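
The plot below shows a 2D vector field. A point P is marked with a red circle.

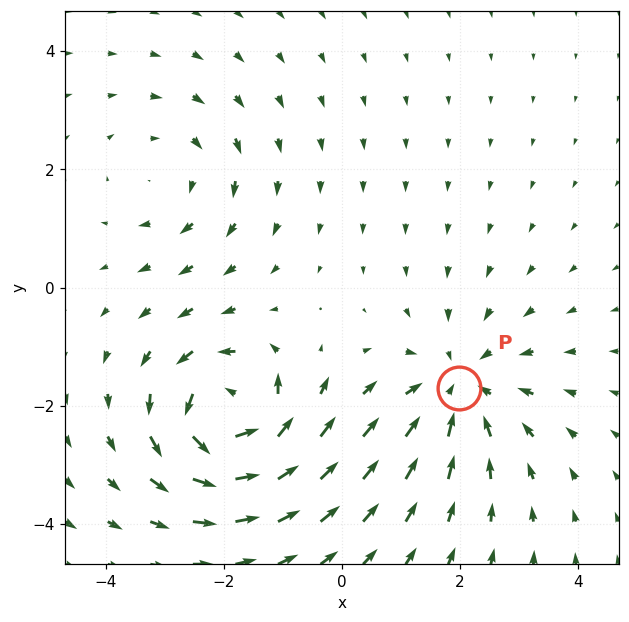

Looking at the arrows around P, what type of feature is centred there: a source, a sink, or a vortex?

At P (2.0, -1.7) the arrows converge inward. Divergence about -3, curl ≈0 — negative divergence with near-zero curl is a sink.

sink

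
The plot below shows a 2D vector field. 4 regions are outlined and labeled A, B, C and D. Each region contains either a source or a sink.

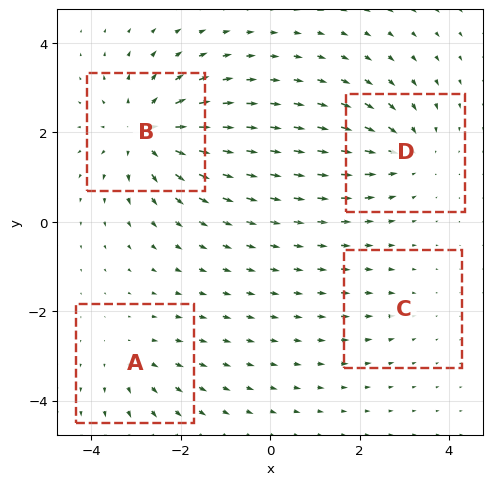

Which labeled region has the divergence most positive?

B

Divergence at each region's feature centre — A: about +3, B: about +7, C: about -2, D: about -5. Region B is most positive.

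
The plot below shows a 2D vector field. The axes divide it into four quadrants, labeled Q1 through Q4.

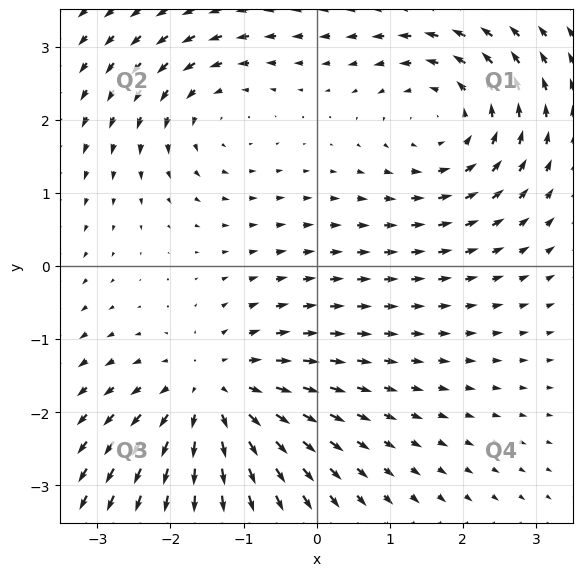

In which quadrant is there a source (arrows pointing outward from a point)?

Q3

The source sits at approximately (-1.4, -1.8), which lies in quadrant Q3. The divergence there is about +4, positive as expected for a source.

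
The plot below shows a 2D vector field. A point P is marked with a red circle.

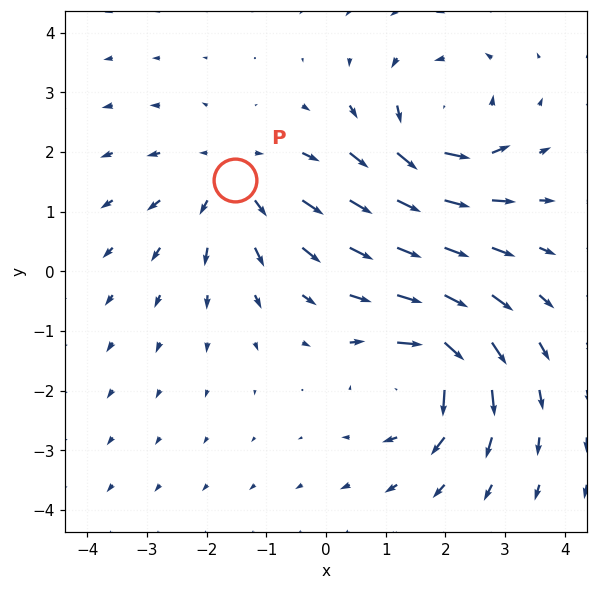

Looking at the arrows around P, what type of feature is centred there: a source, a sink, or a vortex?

source

At P (-1.5, 1.5) the arrows spread outward. Divergence about +4, curl ≈0 — positive divergence with near-zero curl is a source.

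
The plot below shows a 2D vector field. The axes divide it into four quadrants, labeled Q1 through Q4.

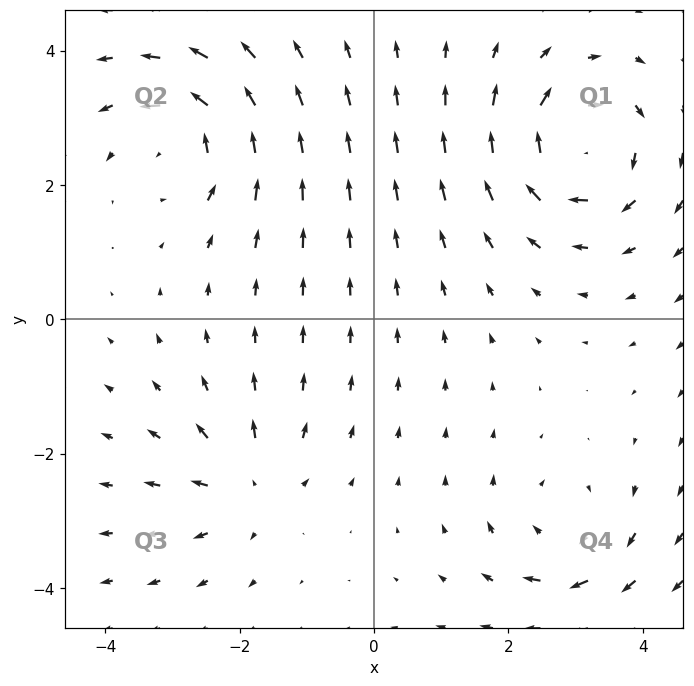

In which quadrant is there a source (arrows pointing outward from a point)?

Q3

The source sits at approximately (-1.9, -2.5), which lies in quadrant Q3. The divergence there is about +3, positive as expected for a source.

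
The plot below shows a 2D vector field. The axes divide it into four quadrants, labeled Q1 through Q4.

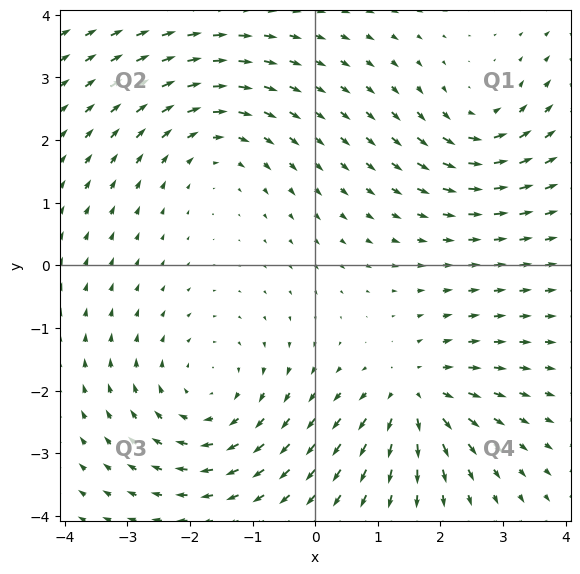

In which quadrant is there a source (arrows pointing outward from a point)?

The source sits at approximately (1.6, -2.1), which lies in quadrant Q4. The divergence there is about +4, positive as expected for a source.

Q4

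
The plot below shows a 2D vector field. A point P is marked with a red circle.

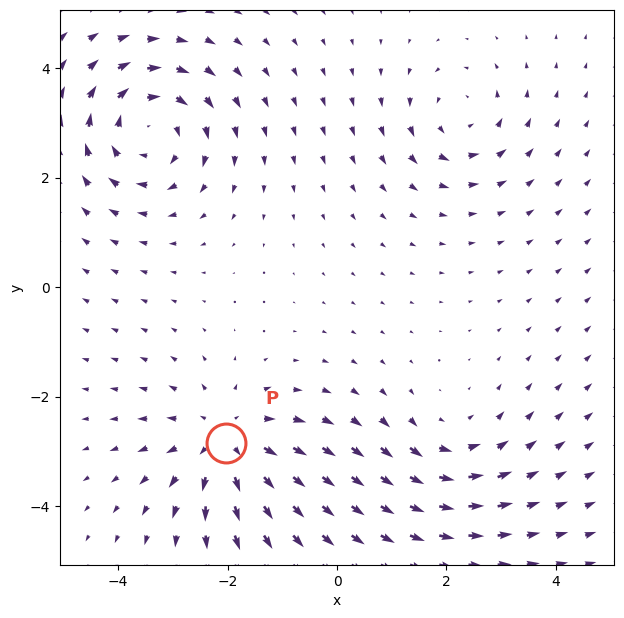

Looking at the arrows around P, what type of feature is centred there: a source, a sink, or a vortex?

source

At P (-2.0, -2.8) the arrows spread outward. Divergence about +4, curl ≈0 — positive divergence with near-zero curl is a source.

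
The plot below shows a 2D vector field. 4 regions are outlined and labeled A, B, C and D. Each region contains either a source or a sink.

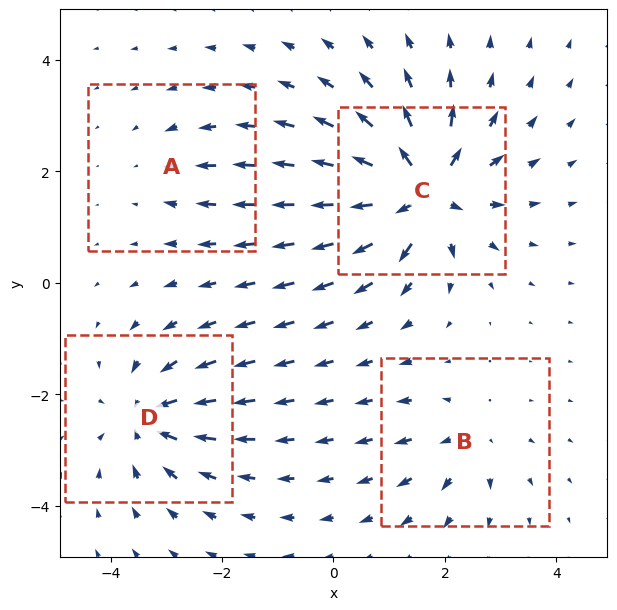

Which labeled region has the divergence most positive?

Divergence at each region's feature centre — A: about -2, B: about +4, C: about +9, D: about -6. Region C is most positive.

C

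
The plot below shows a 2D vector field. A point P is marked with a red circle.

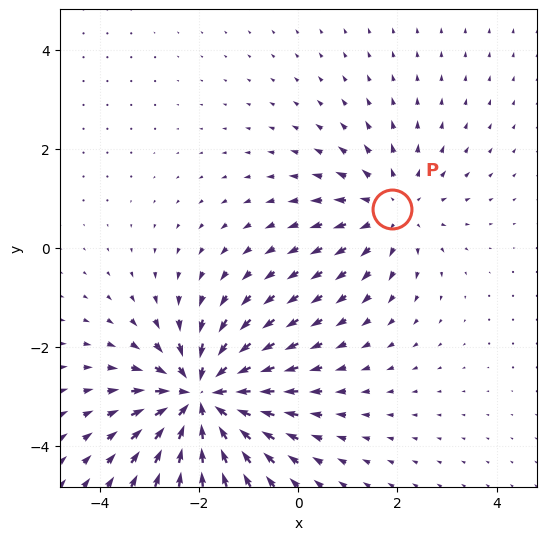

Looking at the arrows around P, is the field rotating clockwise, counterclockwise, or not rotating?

Near P at (1.9, 0.8) the arrows show no circulation. The curl there is ≈0.

not rotating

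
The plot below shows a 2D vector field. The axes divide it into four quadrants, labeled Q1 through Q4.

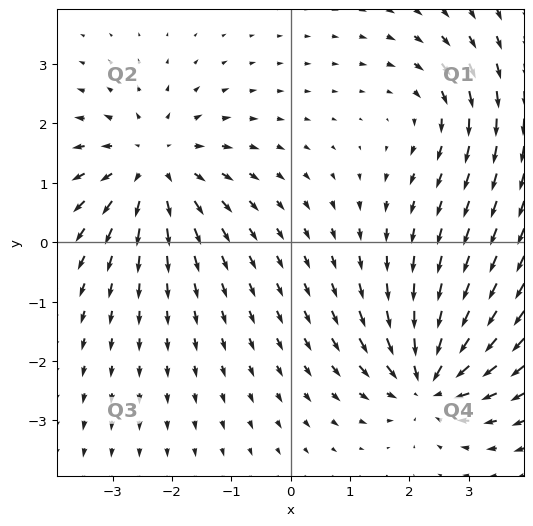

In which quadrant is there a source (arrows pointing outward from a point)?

The source sits at approximately (-2.3, 1.3), which lies in quadrant Q2. The divergence there is about +4, positive as expected for a source.

Q2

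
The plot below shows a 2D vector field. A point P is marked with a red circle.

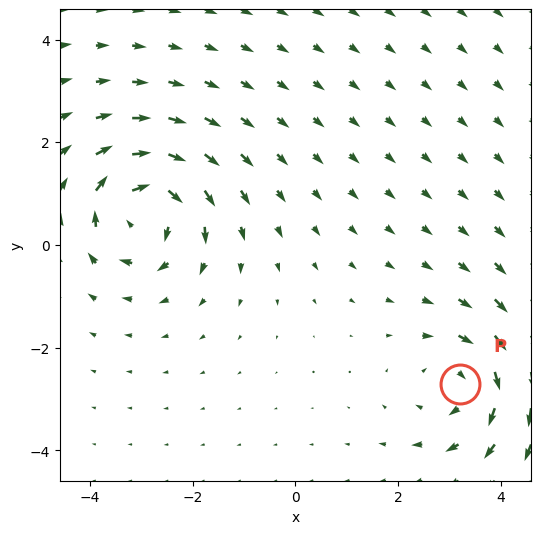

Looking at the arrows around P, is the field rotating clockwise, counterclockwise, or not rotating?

Near P at (3.2, -2.7) the arrows circulate clockwise. The curl (z-component) there is about -4; negative curl means clockwise rotation.

clockwise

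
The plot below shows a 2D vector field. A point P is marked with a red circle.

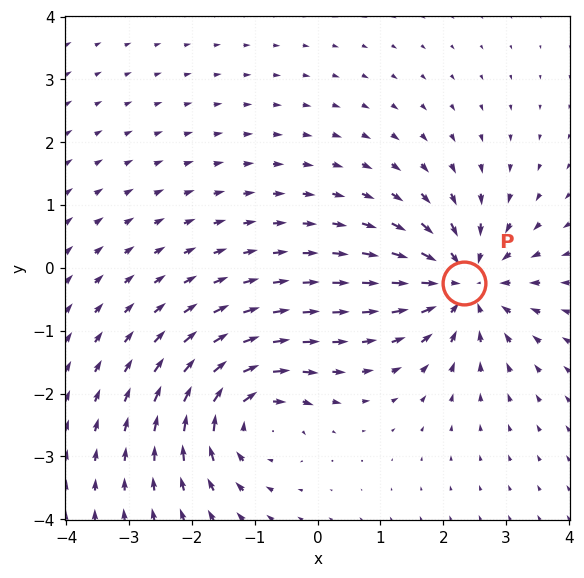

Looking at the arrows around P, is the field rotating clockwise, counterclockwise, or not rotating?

Near P at (2.3, -0.2) the arrows show no circulation. The curl there is ≈0.

not rotating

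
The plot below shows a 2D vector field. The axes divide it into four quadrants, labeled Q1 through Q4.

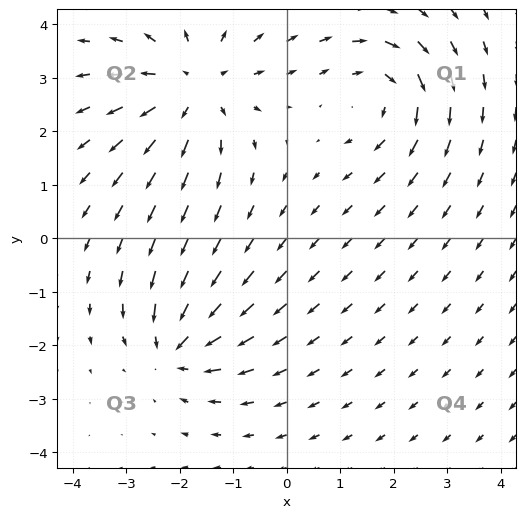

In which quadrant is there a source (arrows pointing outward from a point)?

The source sits at approximately (-1.7, 2.8), which lies in quadrant Q2. The divergence there is about +3, positive as expected for a source.

Q2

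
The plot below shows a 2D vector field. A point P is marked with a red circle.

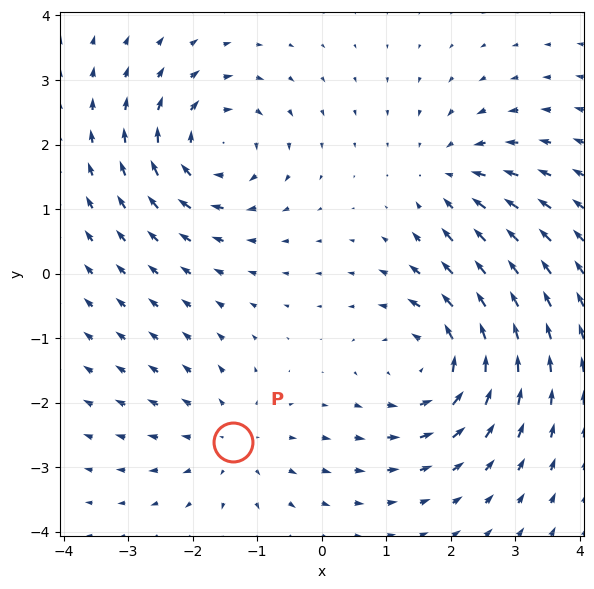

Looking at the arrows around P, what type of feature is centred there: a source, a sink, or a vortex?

At P (-1.4, -2.6) the arrows spread outward. Divergence about +2, curl ≈0 — positive divergence with near-zero curl is a source.

source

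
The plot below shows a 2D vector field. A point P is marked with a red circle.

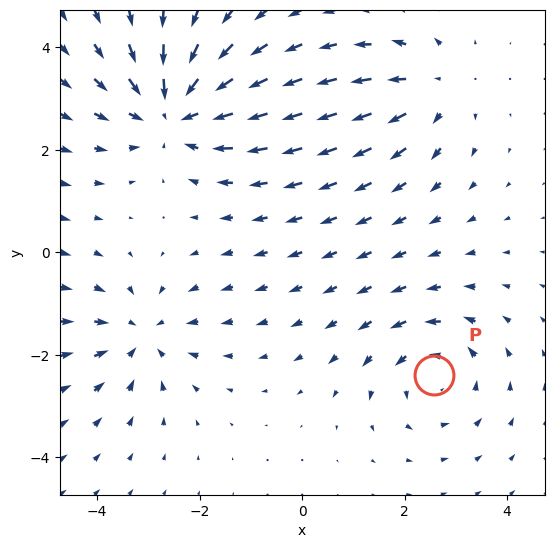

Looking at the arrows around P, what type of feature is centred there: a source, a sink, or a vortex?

vortex

At P (2.6, -2.4) the arrows circulate counterclockwise. Divergence ≈0, curl about +3 — near-zero divergence with nonzero curl is a vortex.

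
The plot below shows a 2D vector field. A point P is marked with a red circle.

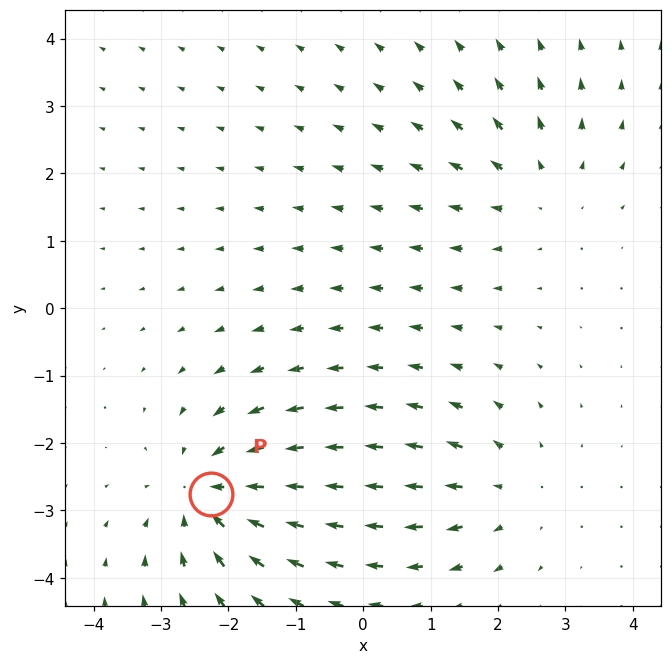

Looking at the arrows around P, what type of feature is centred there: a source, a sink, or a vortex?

At P (-2.3, -2.7) the arrows converge inward. Divergence about -5, curl ≈0 — negative divergence with near-zero curl is a sink.

sink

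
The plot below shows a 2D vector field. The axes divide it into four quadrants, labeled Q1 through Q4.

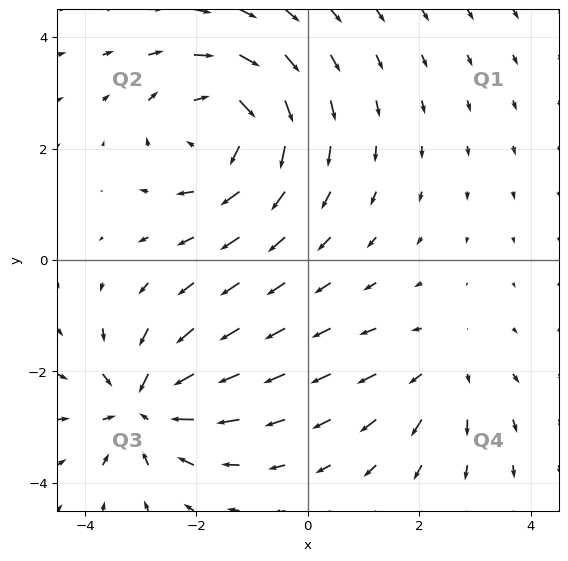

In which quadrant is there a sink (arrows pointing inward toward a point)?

The sink sits at approximately (-2.9, -2.6), which lies in quadrant Q3. The divergence there is about -5, negative as expected for a sink.

Q3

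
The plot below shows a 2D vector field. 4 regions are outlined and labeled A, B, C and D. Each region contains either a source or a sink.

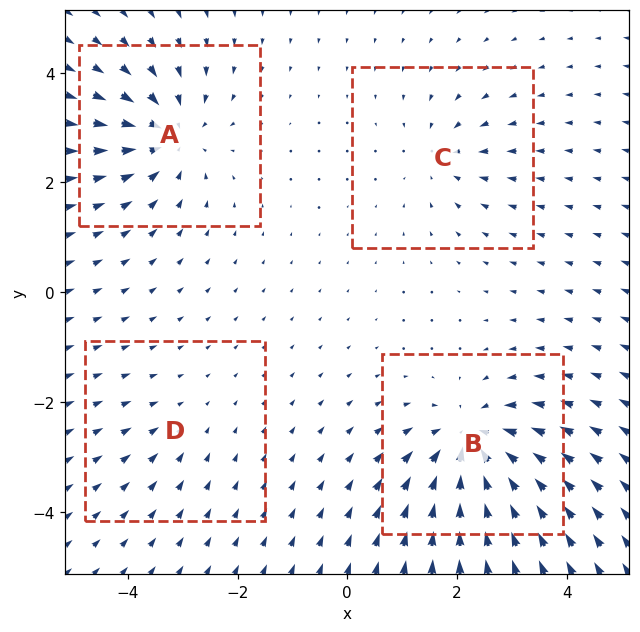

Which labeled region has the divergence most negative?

Divergence at each region's feature centre — A: about -6, B: about -7, C: about -3, D: about -2. Region B is most negative.

B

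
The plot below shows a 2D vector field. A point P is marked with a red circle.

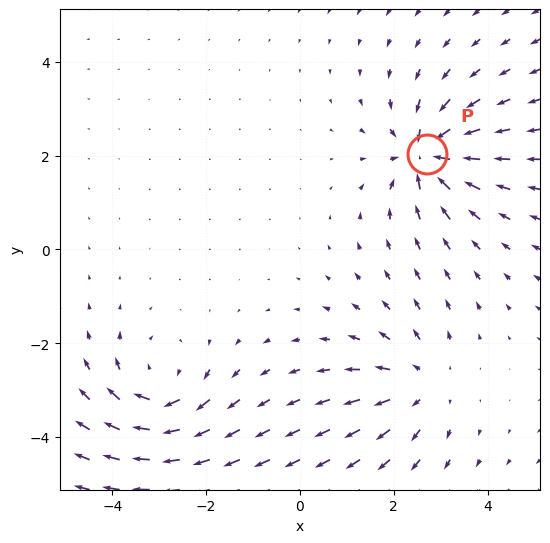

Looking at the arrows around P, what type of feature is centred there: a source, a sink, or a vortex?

sink

At P (2.7, 2.0) the arrows converge inward. Divergence about -6, curl ≈0 — negative divergence with near-zero curl is a sink.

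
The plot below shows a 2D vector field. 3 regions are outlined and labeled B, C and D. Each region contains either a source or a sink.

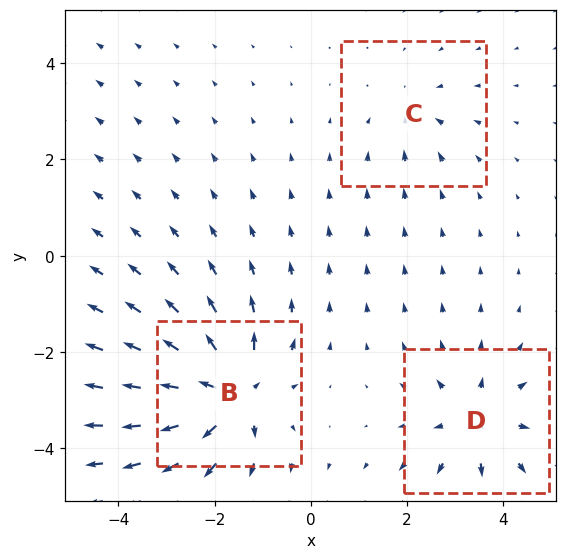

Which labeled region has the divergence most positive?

Divergence at each region's feature centre — B: about +6, C: about -2, D: about +4. Region B is most positive.

B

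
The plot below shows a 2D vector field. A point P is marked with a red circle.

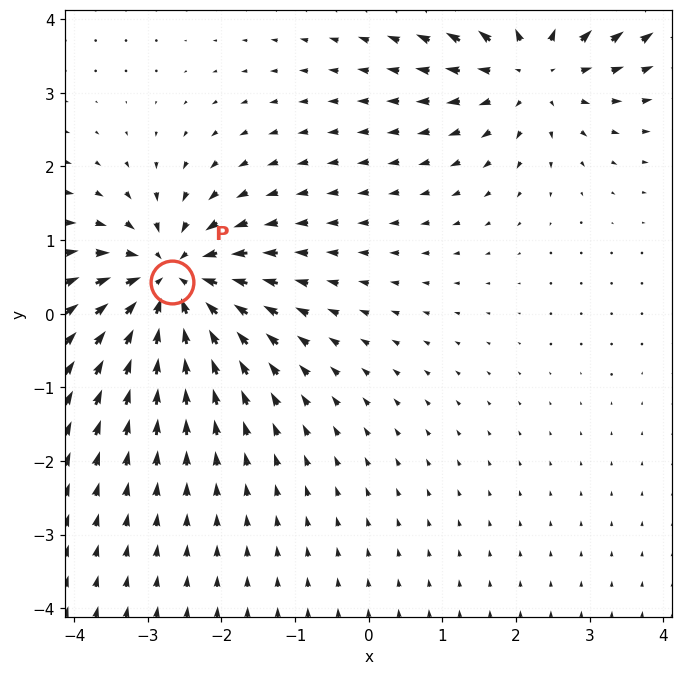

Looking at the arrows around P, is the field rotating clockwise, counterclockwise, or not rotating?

not rotating

Near P at (-2.7, 0.4) the arrows show no circulation. The curl there is ≈0.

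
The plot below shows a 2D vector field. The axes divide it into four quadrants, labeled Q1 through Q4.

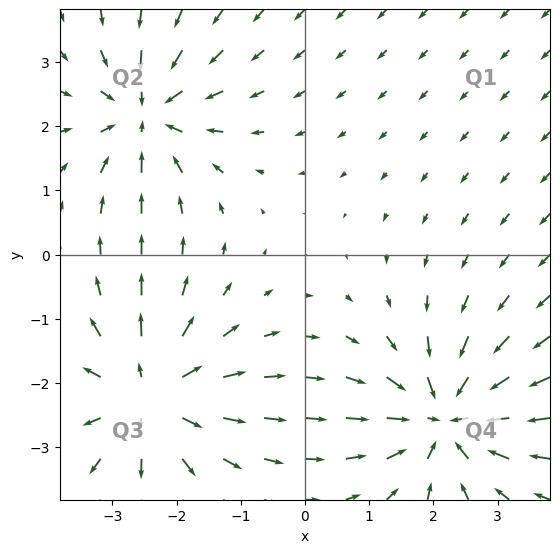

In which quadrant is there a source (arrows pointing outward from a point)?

The source sits at approximately (-2.4, -2.2), which lies in quadrant Q3. The divergence there is about +5, positive as expected for a source.

Q3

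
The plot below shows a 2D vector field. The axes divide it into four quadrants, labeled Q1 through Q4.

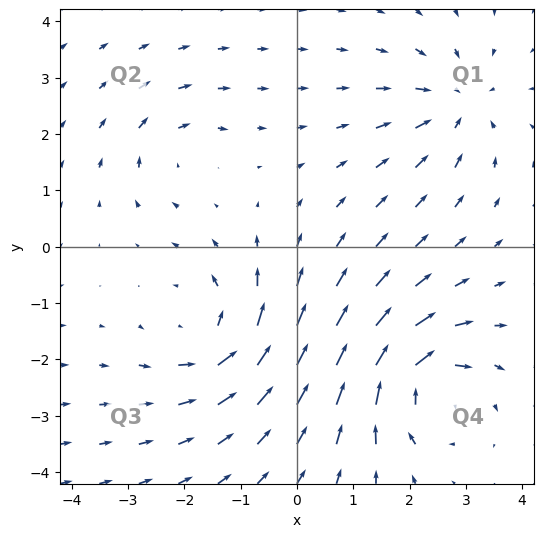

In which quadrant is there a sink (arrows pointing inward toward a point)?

Q1

The sink sits at approximately (2.8, 2.5), which lies in quadrant Q1. The divergence there is about -4, negative as expected for a sink.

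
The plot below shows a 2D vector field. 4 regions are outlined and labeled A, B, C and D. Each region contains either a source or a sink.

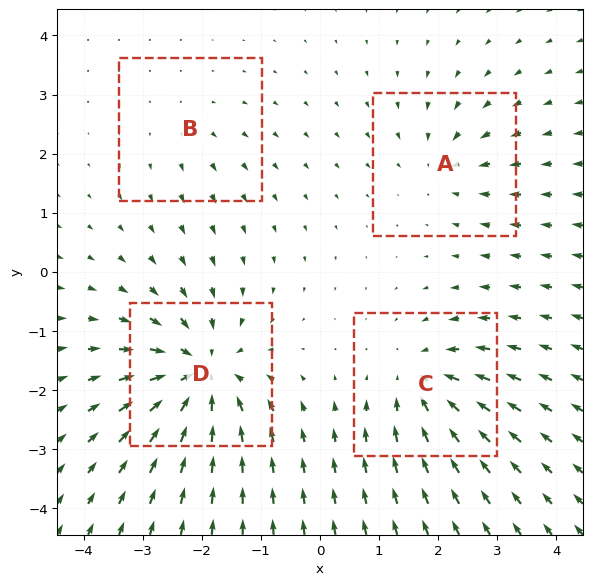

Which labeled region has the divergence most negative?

D

Divergence at each region's feature centre — A: about -4, B: about +2, C: about -5, D: about -8. Region D is most negative.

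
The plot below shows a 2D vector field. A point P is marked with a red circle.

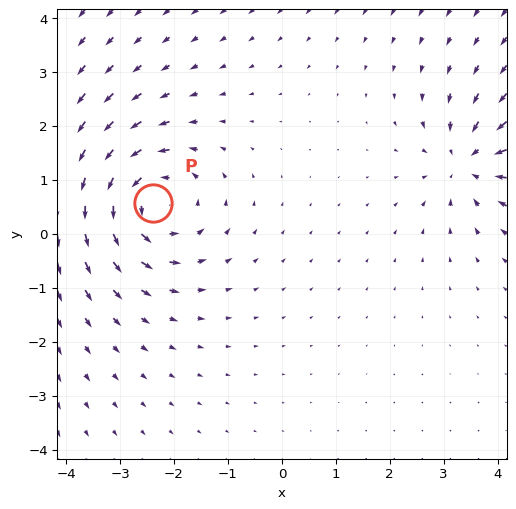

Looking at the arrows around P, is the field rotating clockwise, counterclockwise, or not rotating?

counterclockwise

Near P at (-2.4, 0.6) the arrows circulate counterclockwise. The curl (z-component) there is about +5; positive curl means counterclockwise rotation.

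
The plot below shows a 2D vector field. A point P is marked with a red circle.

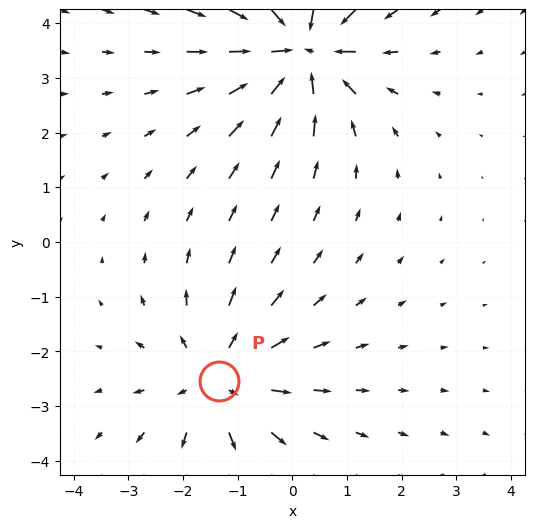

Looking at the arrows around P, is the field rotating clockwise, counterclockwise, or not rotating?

not rotating

Near P at (-1.3, -2.5) the arrows show no circulation. The curl there is ≈0.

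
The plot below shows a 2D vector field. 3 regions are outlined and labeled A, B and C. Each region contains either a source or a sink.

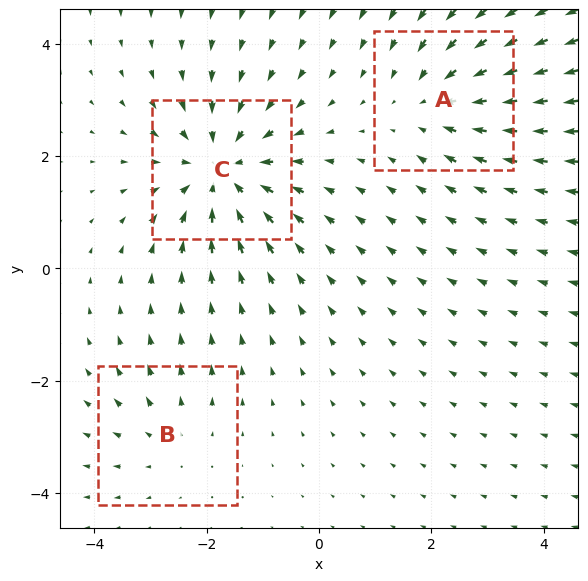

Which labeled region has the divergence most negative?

C

Divergence at each region's feature centre — A: about -3, B: about +2, C: about -5. Region C is most negative.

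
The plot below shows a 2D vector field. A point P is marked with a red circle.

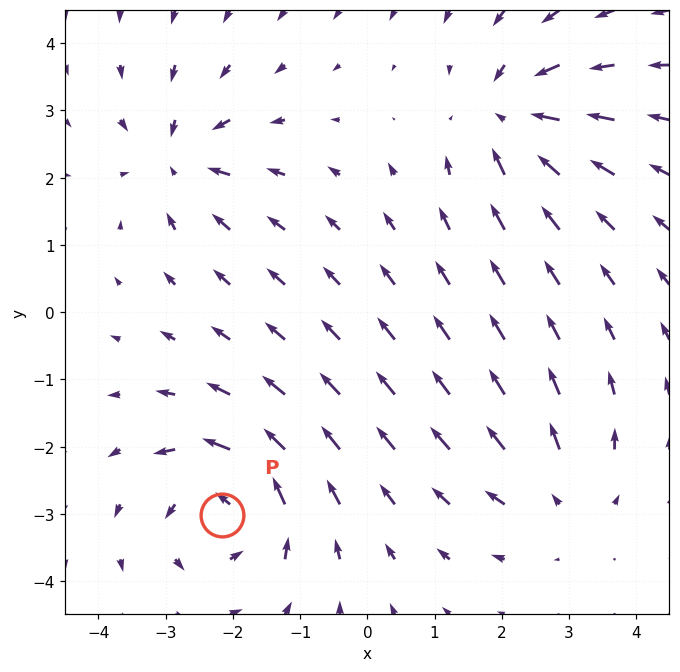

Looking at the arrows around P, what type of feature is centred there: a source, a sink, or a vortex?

At P (-2.2, -3.0) the arrows circulate counterclockwise. Divergence ≈0, curl about +5 — near-zero divergence with nonzero curl is a vortex.

vortex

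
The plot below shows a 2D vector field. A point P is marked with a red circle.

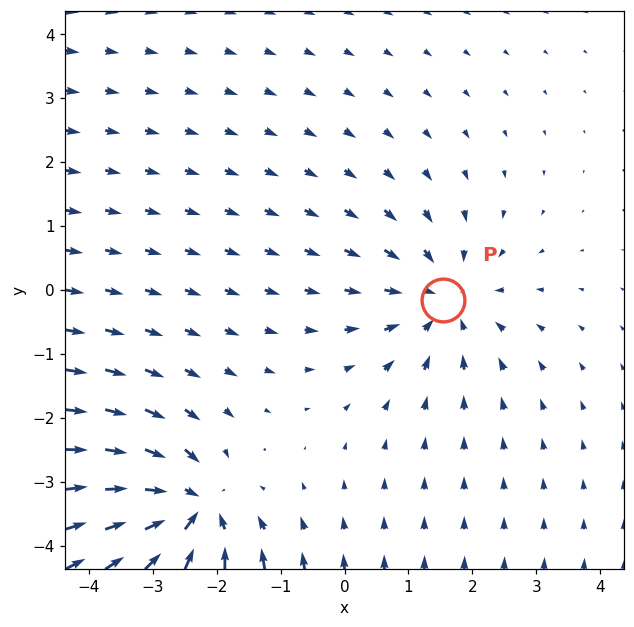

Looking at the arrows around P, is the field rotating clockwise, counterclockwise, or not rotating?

not rotating

Near P at (1.5, -0.2) the arrows show no circulation. The curl there is ≈0.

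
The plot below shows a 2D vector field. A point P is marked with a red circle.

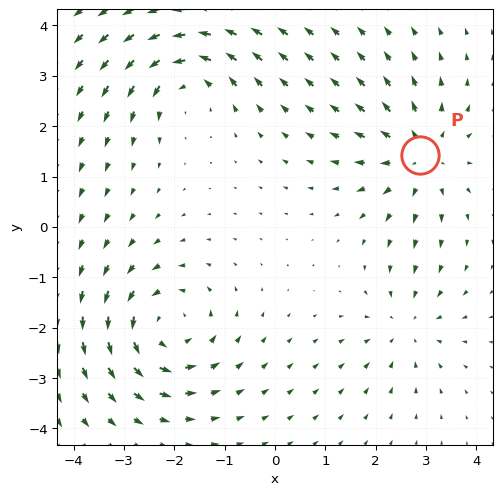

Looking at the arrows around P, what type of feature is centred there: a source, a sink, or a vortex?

At P (2.9, 1.4) the arrows spread outward. Divergence about +4, curl ≈0 — positive divergence with near-zero curl is a source.

source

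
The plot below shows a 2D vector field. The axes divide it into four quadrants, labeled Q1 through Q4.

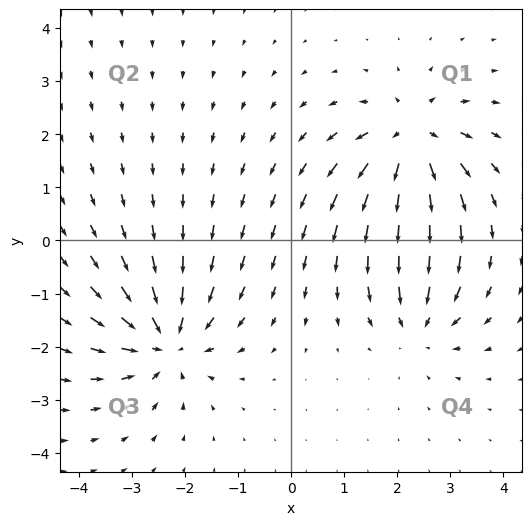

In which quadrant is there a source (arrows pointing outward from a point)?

The source sits at approximately (2.3, 1.9), which lies in quadrant Q1. The divergence there is about +6, positive as expected for a source.

Q1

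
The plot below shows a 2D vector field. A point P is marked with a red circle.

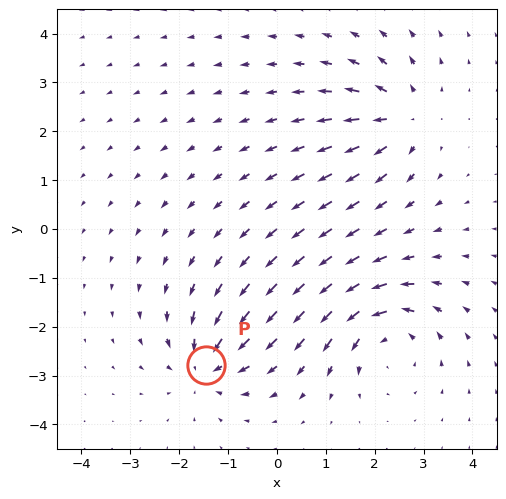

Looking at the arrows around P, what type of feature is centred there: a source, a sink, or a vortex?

sink

At P (-1.4, -2.8) the arrows converge inward. Divergence about -6, curl ≈0 — negative divergence with near-zero curl is a sink.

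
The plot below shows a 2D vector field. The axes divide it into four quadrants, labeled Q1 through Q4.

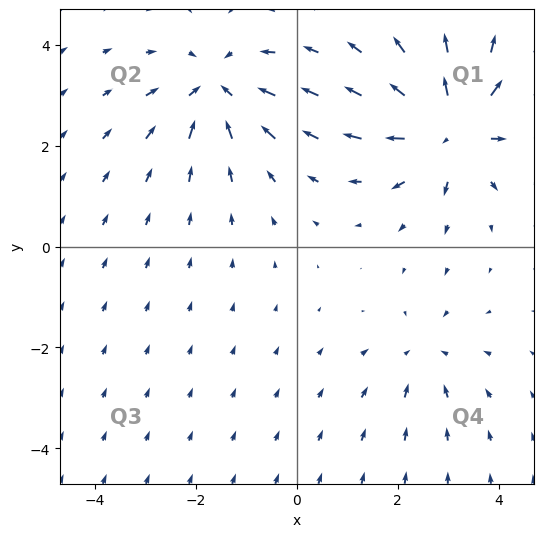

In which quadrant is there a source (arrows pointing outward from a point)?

Q1

The source sits at approximately (3.0, 2.4), which lies in quadrant Q1. The divergence there is about +7, positive as expected for a source.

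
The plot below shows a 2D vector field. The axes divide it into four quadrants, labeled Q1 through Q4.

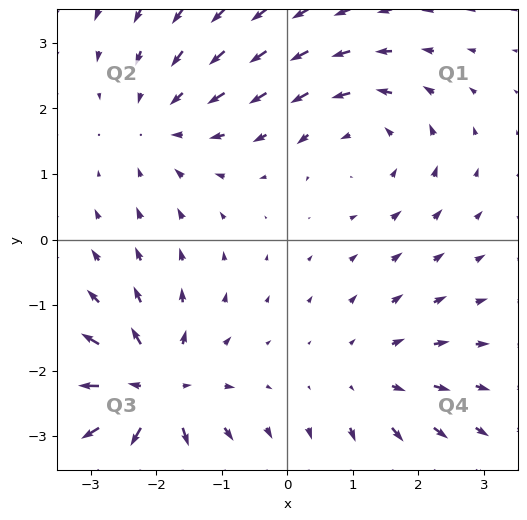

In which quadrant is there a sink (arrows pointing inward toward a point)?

Q2

The sink sits at approximately (-1.9, 1.8), which lies in quadrant Q2. The divergence there is about -3, negative as expected for a sink.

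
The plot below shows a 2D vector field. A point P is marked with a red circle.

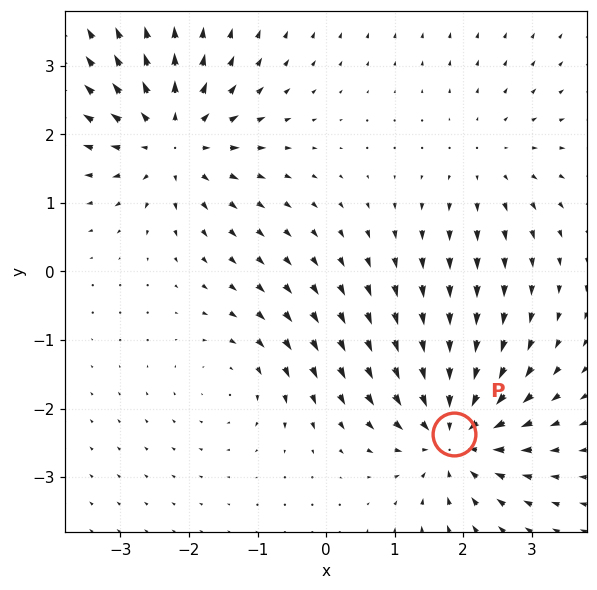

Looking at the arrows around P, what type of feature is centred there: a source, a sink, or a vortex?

sink

At P (1.9, -2.4) the arrows converge inward. Divergence about -6, curl ≈0 — negative divergence with near-zero curl is a sink.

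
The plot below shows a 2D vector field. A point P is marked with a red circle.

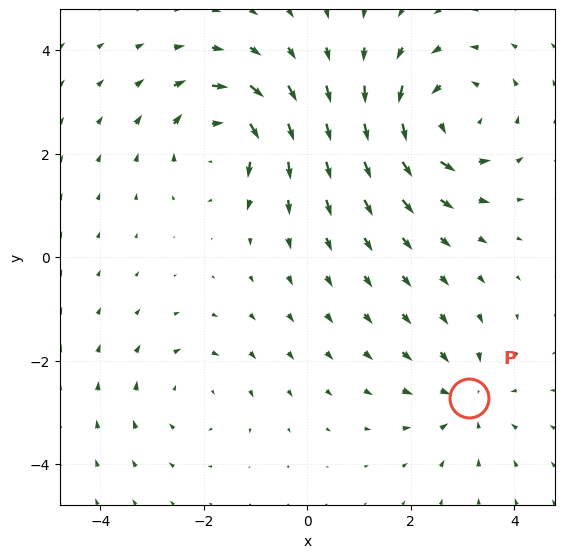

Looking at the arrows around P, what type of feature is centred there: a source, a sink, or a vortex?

At P (3.1, -2.7) the arrows converge inward. Divergence about -3, curl ≈0 — negative divergence with near-zero curl is a sink.

sink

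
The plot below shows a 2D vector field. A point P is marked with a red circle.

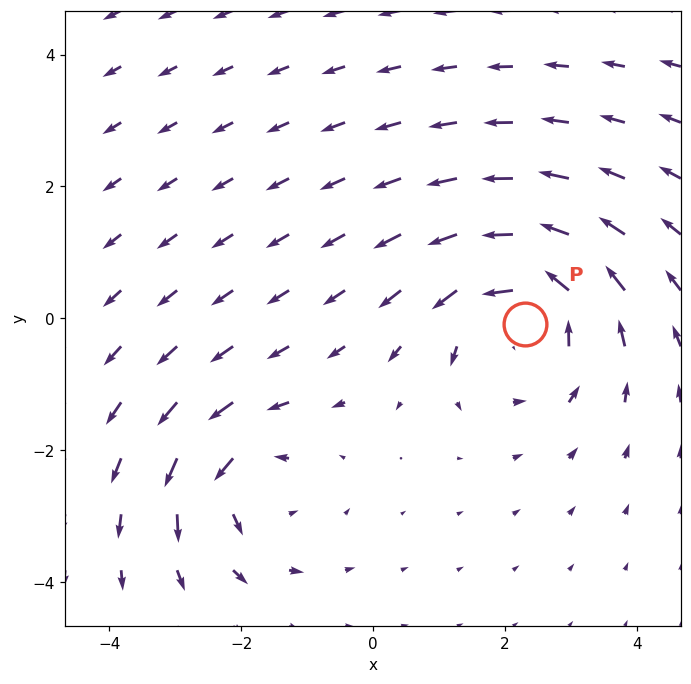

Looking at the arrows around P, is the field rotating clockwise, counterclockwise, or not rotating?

Near P at (2.3, -0.1) the arrows circulate counterclockwise. The curl (z-component) there is about +4; positive curl means counterclockwise rotation.

counterclockwise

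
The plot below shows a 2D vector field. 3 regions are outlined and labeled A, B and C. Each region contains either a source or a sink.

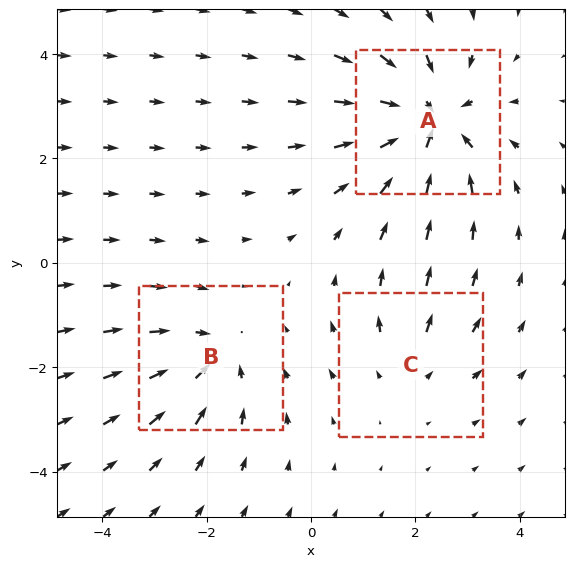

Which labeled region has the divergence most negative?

A

Divergence at each region's feature centre — A: about -4, B: about -3, C: about +2. Region A is most negative.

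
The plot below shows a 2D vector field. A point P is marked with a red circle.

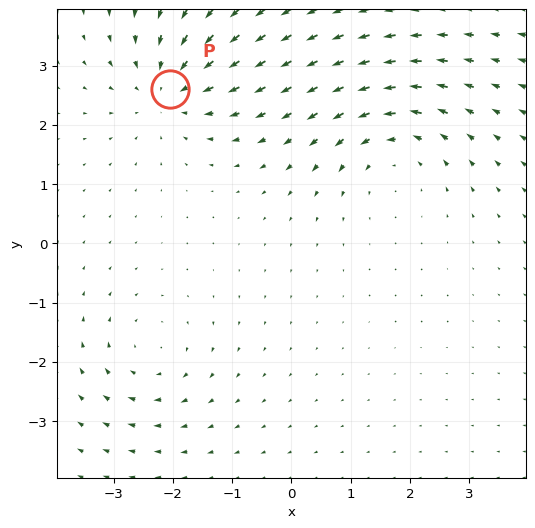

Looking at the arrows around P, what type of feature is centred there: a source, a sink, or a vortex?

sink

At P (-2.1, 2.6) the arrows converge inward. Divergence about -5, curl ≈0 — negative divergence with near-zero curl is a sink.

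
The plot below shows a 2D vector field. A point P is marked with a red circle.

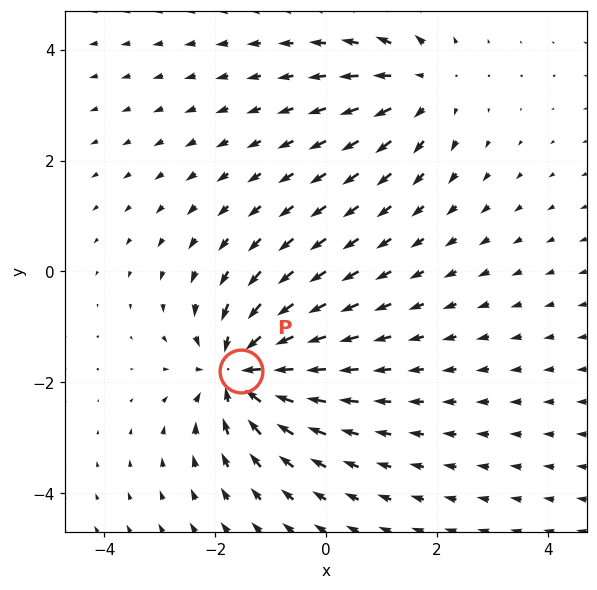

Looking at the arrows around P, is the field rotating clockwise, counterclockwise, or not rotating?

not rotating

Near P at (-1.5, -1.8) the arrows show no circulation. The curl there is ≈0.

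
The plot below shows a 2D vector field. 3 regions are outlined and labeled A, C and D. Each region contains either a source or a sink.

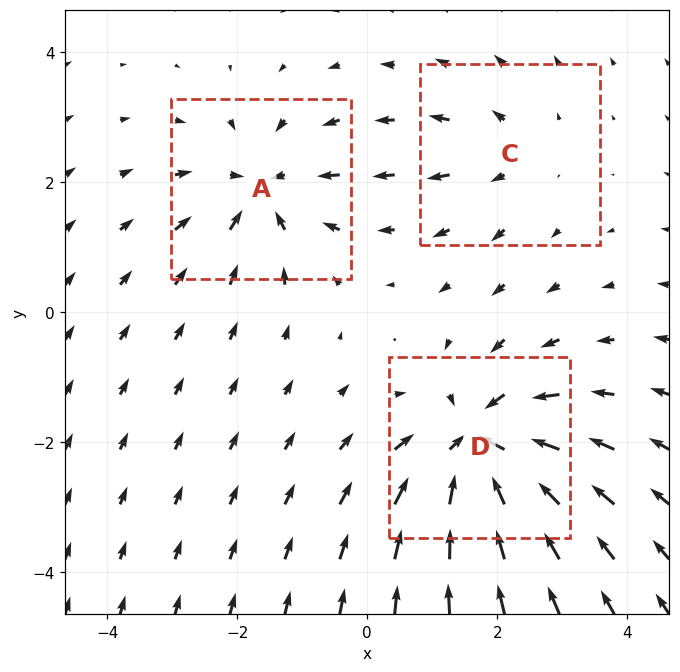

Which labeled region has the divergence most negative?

D

Divergence at each region's feature centre — A: about -4, C: about +2, D: about -5. Region D is most negative.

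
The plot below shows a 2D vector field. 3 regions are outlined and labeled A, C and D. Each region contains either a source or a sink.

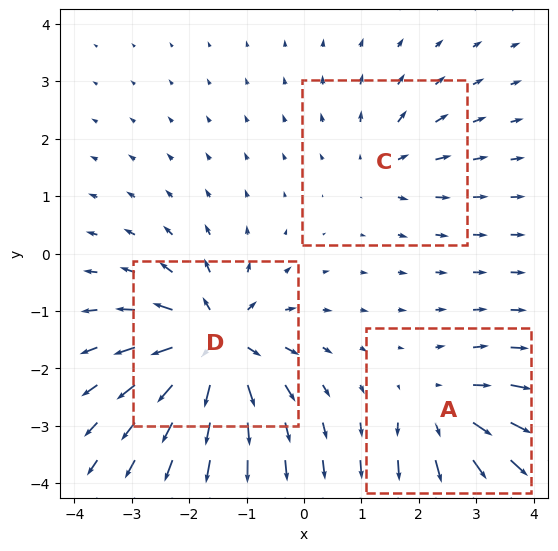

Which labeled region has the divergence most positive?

D

Divergence at each region's feature centre — A: about +4, C: about +3, D: about +6. Region D is most positive.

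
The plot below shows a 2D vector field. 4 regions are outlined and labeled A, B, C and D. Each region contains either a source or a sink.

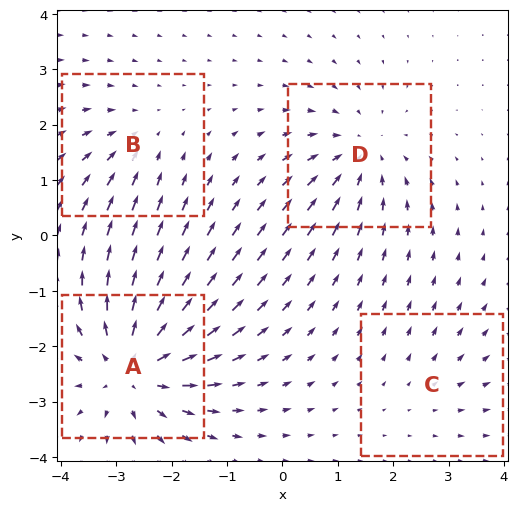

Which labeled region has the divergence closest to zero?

Divergence at each region's feature centre — A: about +7, B: about -3, C: about +2, D: about -4. Region C is closest to zero.

C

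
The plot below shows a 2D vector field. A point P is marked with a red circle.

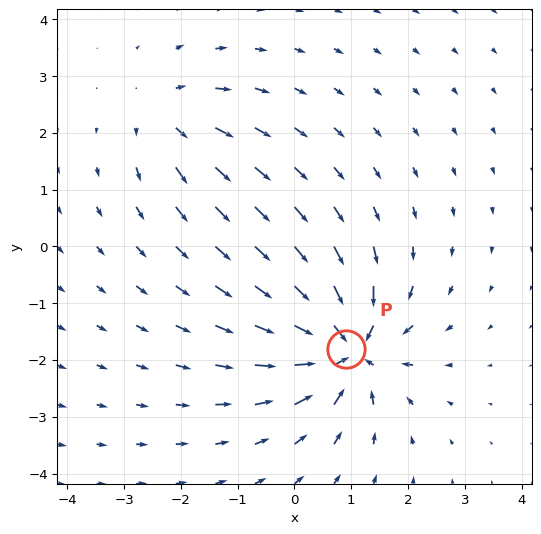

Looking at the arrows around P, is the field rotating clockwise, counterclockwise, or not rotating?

not rotating

Near P at (0.9, -1.8) the arrows show no circulation. The curl there is ≈0.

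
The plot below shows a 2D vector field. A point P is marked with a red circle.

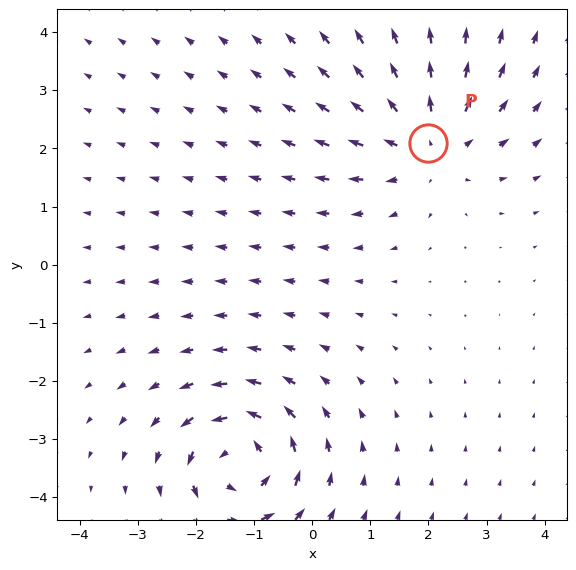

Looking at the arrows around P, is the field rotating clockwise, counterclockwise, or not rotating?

not rotating

Near P at (2.0, 2.1) the arrows show no circulation. The curl there is ≈0.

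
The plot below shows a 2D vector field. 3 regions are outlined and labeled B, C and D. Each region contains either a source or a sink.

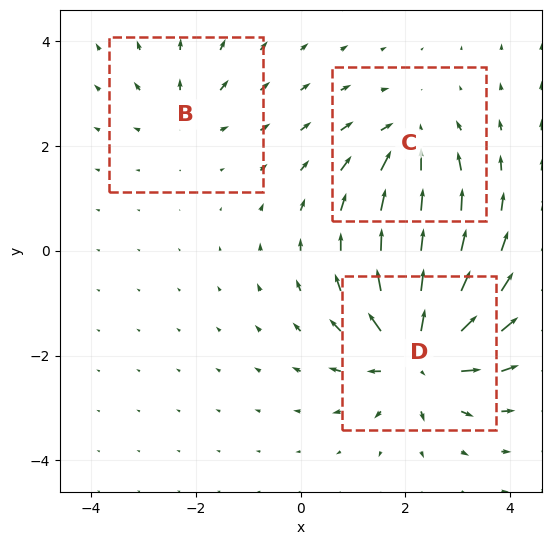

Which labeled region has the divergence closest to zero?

Divergence at each region's feature centre — B: about +3, C: about -4, D: about +7. Region B is closest to zero.

B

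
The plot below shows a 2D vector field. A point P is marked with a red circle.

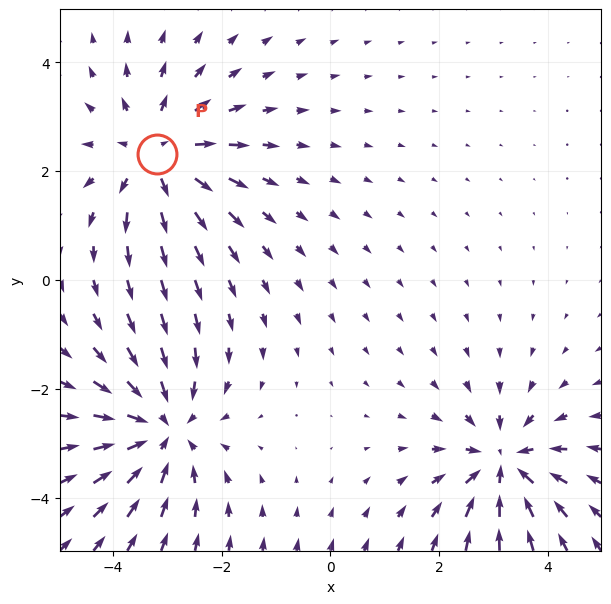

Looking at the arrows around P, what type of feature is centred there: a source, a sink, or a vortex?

source

At P (-3.2, 2.3) the arrows spread outward. Divergence about +3, curl ≈0 — positive divergence with near-zero curl is a source.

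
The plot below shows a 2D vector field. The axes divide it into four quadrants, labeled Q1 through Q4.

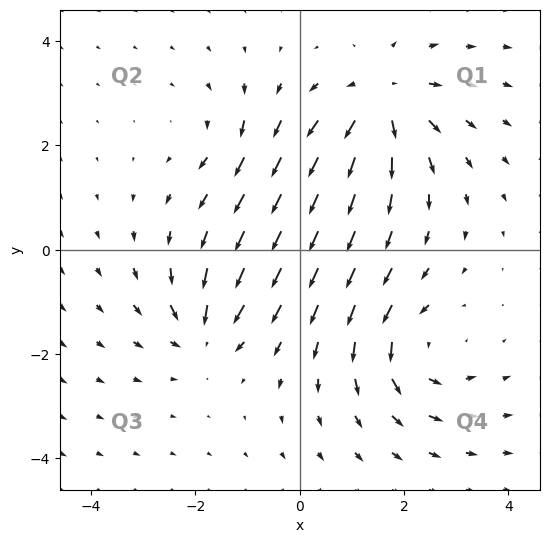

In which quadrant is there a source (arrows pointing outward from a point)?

The source sits at approximately (1.6, 2.8), which lies in quadrant Q1. The divergence there is about +5, positive as expected for a source.

Q1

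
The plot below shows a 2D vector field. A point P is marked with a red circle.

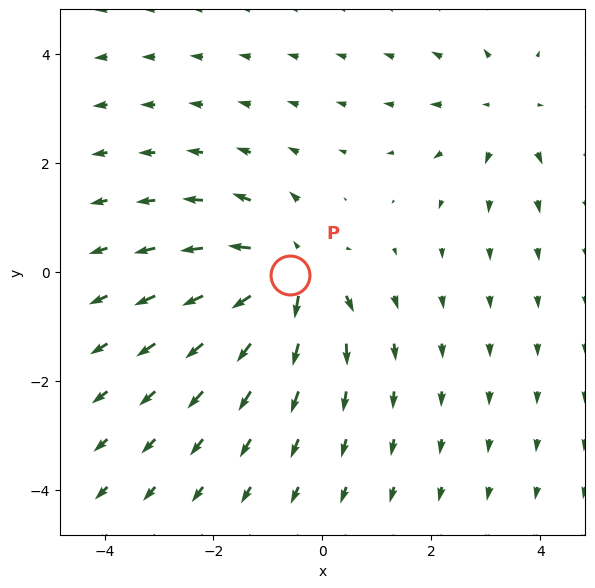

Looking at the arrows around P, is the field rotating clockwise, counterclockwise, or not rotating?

Near P at (-0.6, -0.0) the arrows show no circulation. The curl there is ≈0.

not rotating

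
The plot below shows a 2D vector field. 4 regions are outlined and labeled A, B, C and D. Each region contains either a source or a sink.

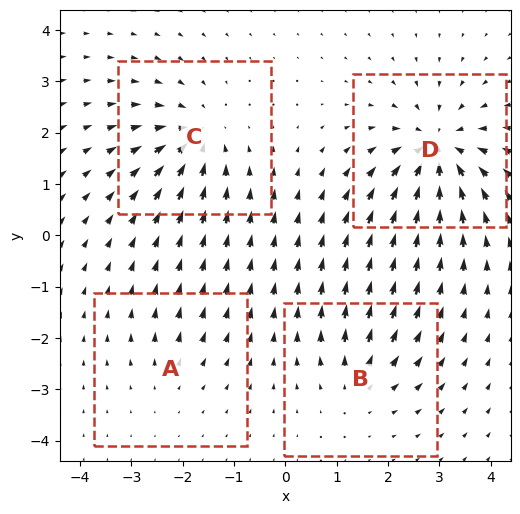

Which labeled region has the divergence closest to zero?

A

Divergence at each region's feature centre — A: about +2, B: about +4, C: about -6, D: about -8. Region A is closest to zero.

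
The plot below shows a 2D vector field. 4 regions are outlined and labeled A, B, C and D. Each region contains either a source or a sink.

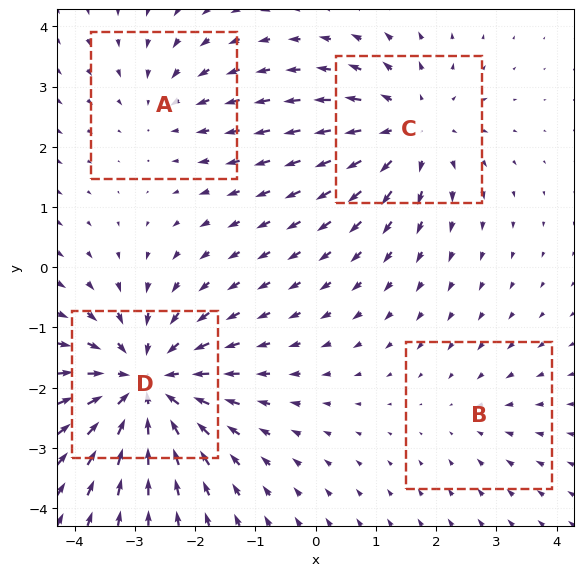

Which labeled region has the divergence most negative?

D

Divergence at each region's feature centre — A: about -3, B: about -2, C: about +4, D: about -6. Region D is most negative.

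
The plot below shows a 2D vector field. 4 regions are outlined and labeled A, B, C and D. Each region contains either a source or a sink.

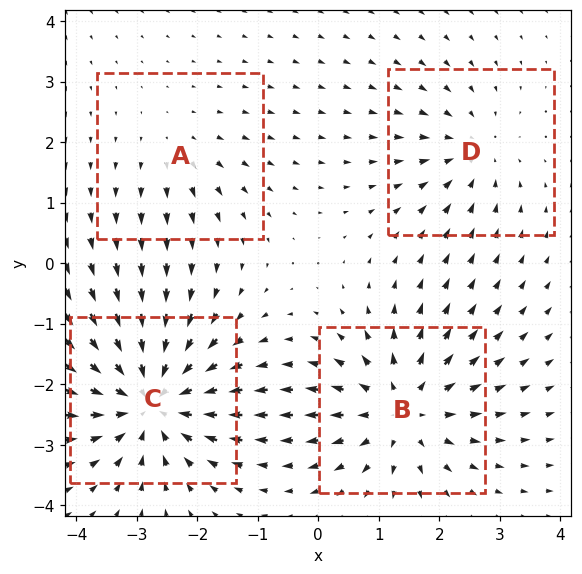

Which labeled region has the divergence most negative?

C

Divergence at each region's feature centre — A: about +2, B: about +5, C: about -7, D: about -3. Region C is most negative.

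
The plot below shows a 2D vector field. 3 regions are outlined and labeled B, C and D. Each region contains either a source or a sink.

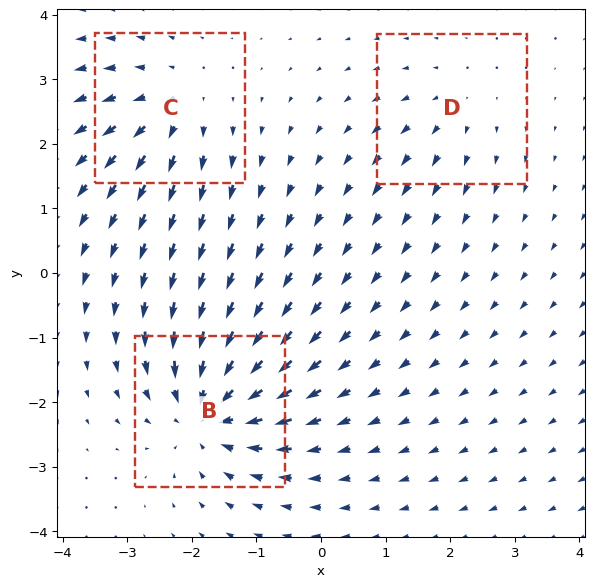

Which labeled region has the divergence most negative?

Divergence at each region's feature centre — B: about -5, C: about +3, D: about +2. Region B is most negative.

B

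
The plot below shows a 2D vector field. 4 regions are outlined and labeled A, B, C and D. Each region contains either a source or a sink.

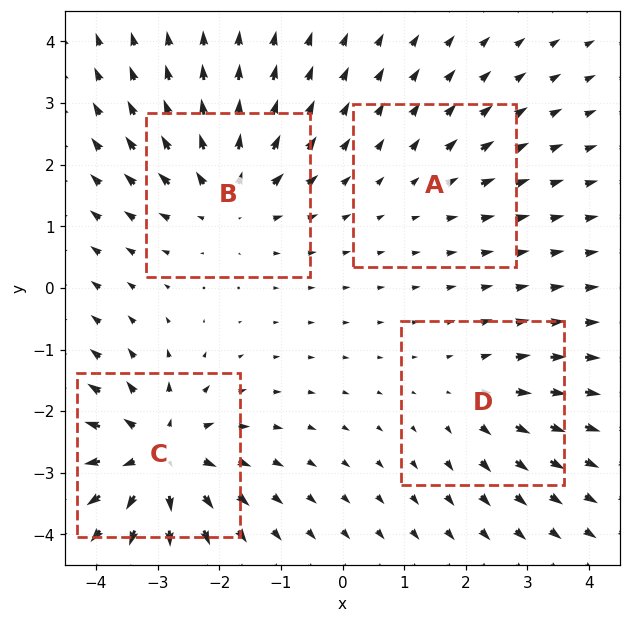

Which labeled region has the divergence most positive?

Divergence at each region's feature centre — A: about +2, B: about +5, C: about +7, D: about +3. Region C is most positive.

C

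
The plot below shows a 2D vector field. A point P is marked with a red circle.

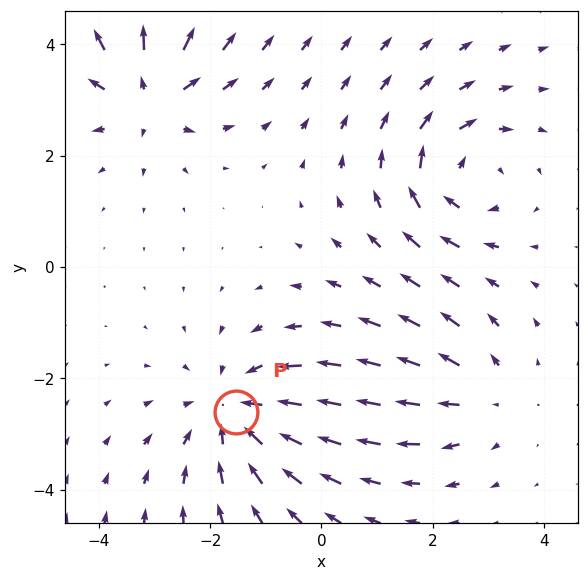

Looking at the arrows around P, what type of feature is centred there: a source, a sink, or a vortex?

sink

At P (-1.5, -2.6) the arrows converge inward. Divergence about -4, curl ≈0 — negative divergence with near-zero curl is a sink.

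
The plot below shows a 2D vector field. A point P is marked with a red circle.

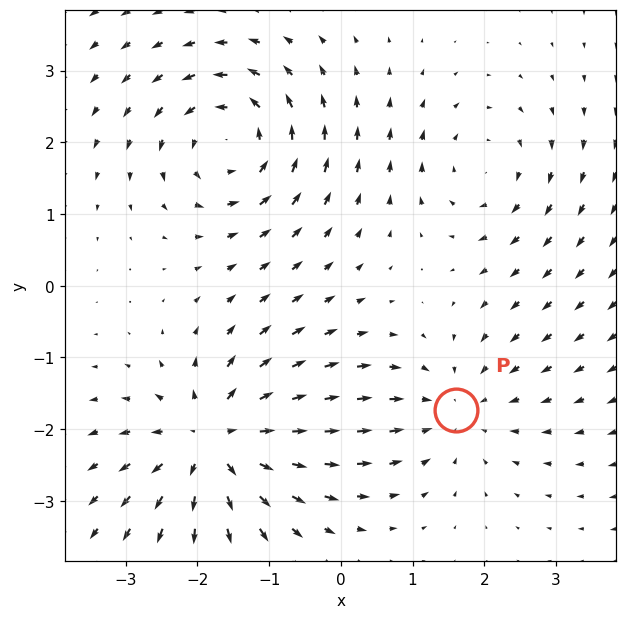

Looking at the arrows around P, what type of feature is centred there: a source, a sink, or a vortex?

sink

At P (1.6, -1.7) the arrows converge inward. Divergence about -3, curl ≈0 — negative divergence with near-zero curl is a sink.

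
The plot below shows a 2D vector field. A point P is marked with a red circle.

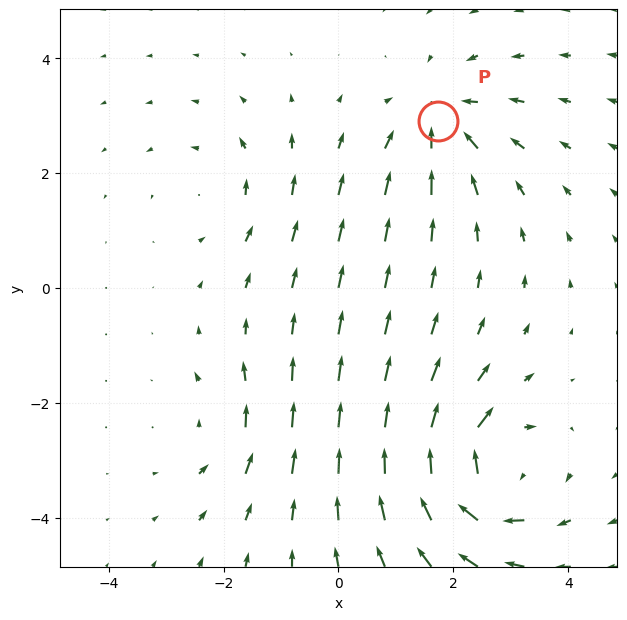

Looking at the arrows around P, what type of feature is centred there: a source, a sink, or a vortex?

sink

At P (1.7, 2.9) the arrows converge inward. Divergence about -4, curl ≈0 — negative divergence with near-zero curl is a sink.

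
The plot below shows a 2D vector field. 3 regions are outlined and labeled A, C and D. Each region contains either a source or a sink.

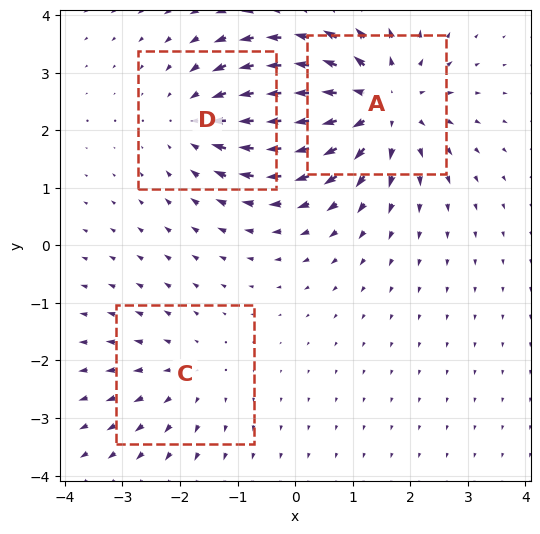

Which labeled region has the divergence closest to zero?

Divergence at each region's feature centre — A: about +4, C: about +2, D: about -3. Region C is closest to zero.

C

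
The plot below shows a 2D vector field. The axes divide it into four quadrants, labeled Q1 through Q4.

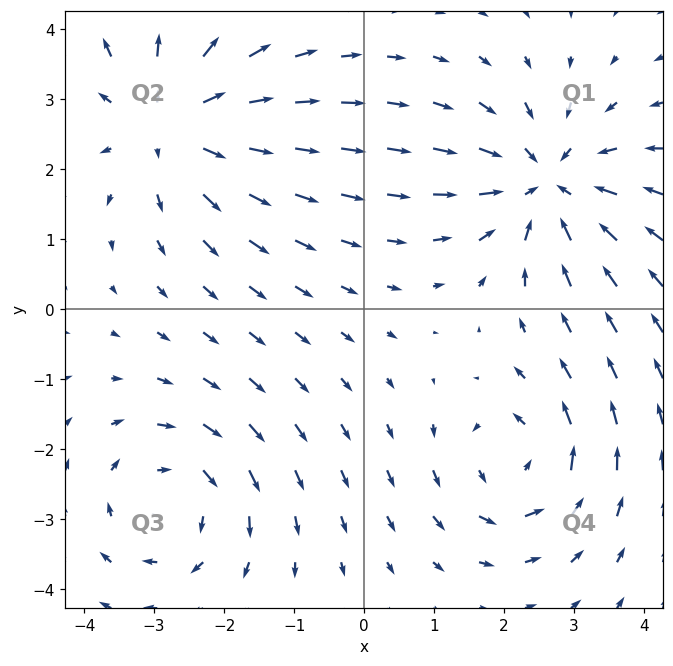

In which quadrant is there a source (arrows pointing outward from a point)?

The source sits at approximately (-2.8, 2.7), which lies in quadrant Q2. The divergence there is about +4, positive as expected for a source.

Q2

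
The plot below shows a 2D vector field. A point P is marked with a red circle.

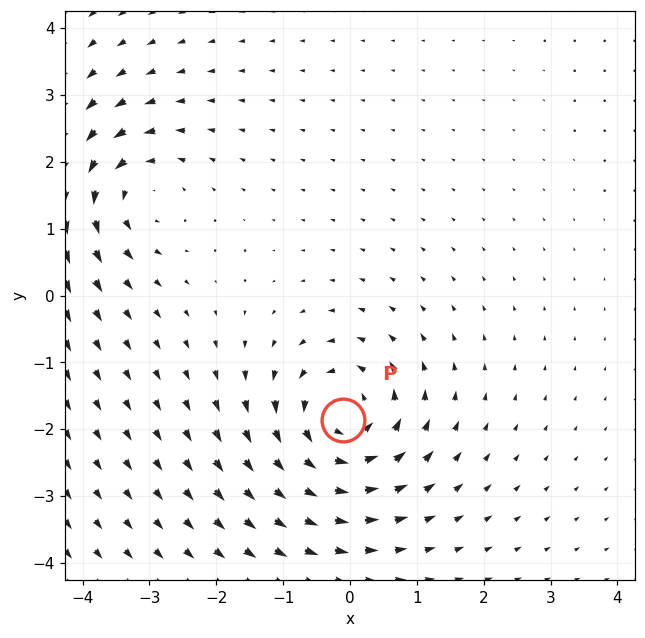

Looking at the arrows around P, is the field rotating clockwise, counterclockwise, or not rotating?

Near P at (-0.1, -1.9) the arrows circulate counterclockwise. The curl (z-component) there is about +6; positive curl means counterclockwise rotation.

counterclockwise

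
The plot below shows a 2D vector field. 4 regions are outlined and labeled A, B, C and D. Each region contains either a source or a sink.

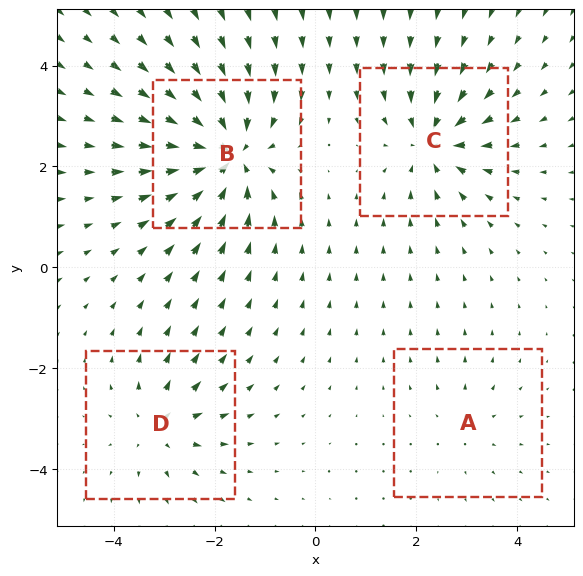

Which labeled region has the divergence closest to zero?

Divergence at each region's feature centre — A: about +2, B: about -8, C: about -6, D: about +4. Region A is closest to zero.

A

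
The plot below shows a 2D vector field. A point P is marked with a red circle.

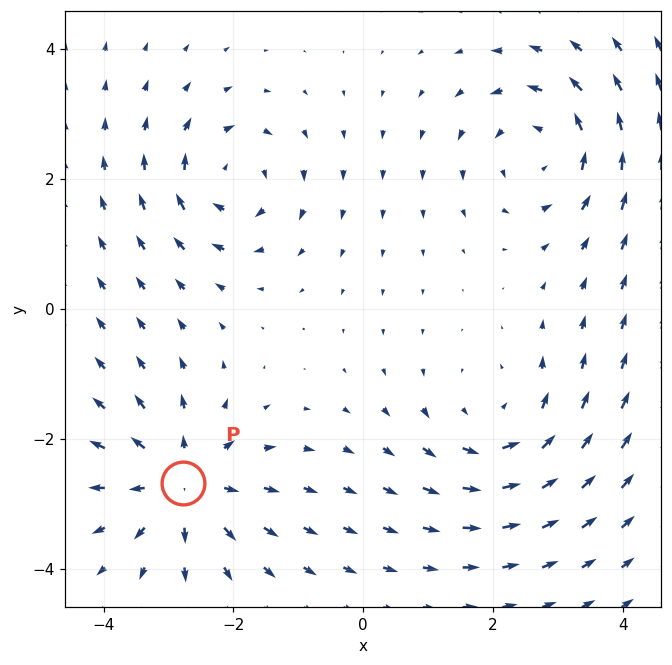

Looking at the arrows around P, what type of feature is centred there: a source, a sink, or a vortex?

source

At P (-2.8, -2.7) the arrows spread outward. Divergence about +6, curl ≈0 — positive divergence with near-zero curl is a source.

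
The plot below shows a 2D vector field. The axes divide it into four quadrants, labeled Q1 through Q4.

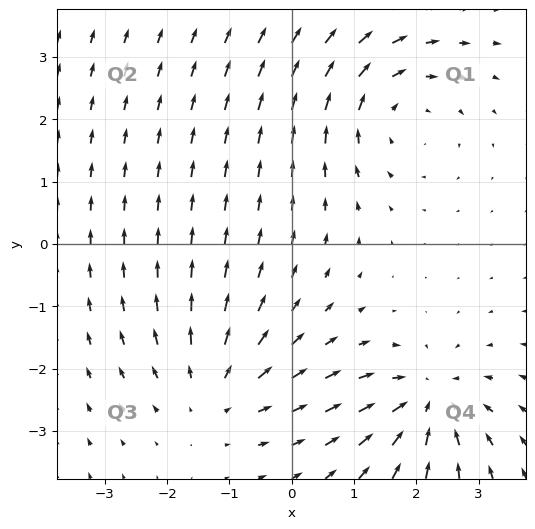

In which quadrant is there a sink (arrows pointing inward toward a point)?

The sink sits at approximately (2.2, -2.5), which lies in quadrant Q4. The divergence there is about -4, negative as expected for a sink.

Q4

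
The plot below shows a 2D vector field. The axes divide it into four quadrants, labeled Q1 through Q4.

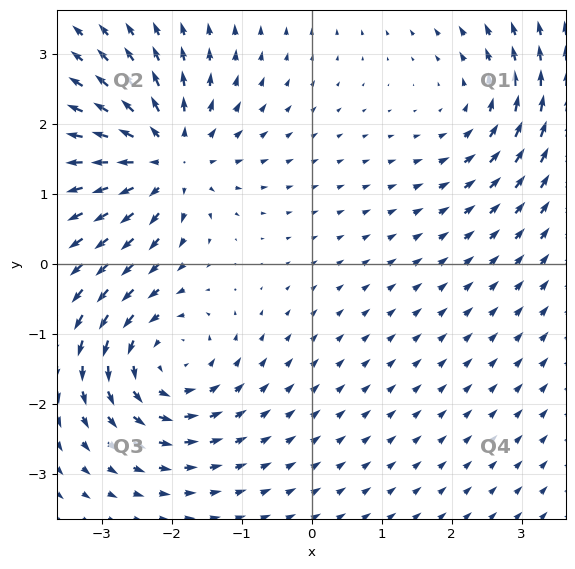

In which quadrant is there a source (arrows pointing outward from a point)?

Q2

The source sits at approximately (-2.1, 1.5), which lies in quadrant Q2. The divergence there is about +6, positive as expected for a source.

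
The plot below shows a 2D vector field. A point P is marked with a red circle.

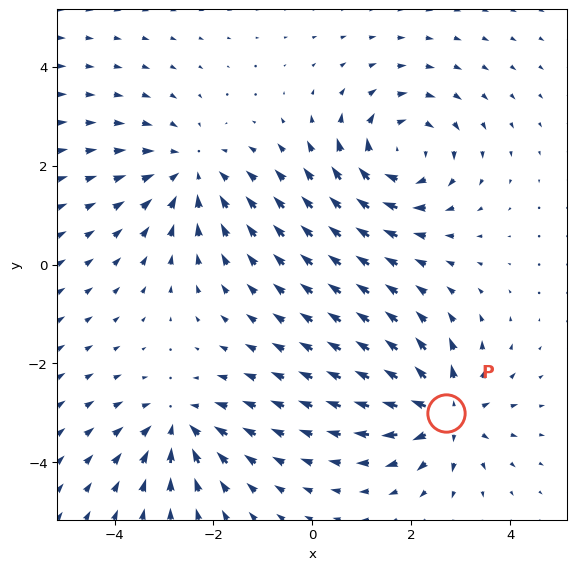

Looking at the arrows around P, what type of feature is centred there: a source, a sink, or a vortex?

source

At P (2.7, -3.0) the arrows spread outward. Divergence about +6, curl ≈0 — positive divergence with near-zero curl is a source.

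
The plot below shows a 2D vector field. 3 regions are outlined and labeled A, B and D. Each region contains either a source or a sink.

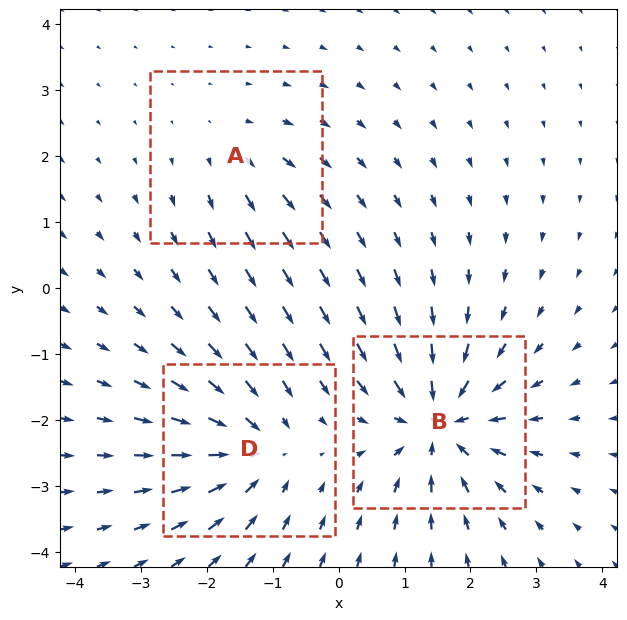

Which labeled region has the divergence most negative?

B

Divergence at each region's feature centre — A: about +2, B: about -5, D: about -4. Region B is most negative.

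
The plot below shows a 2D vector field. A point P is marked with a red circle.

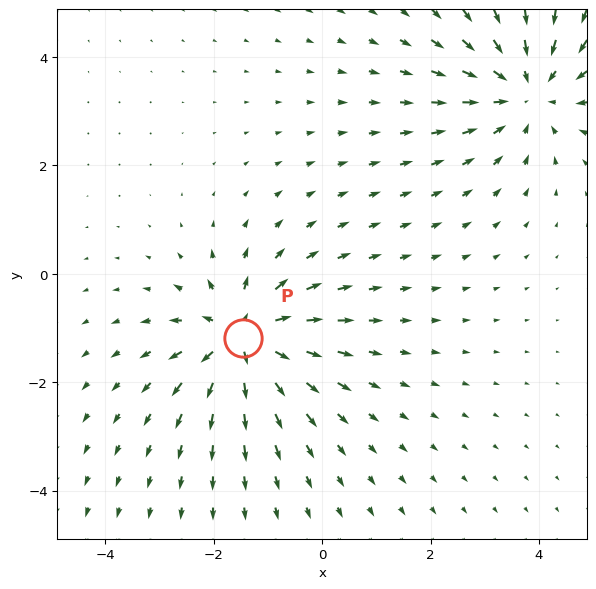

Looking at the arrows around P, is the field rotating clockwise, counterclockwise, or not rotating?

Near P at (-1.5, -1.2) the arrows show no circulation. The curl there is ≈0.

not rotating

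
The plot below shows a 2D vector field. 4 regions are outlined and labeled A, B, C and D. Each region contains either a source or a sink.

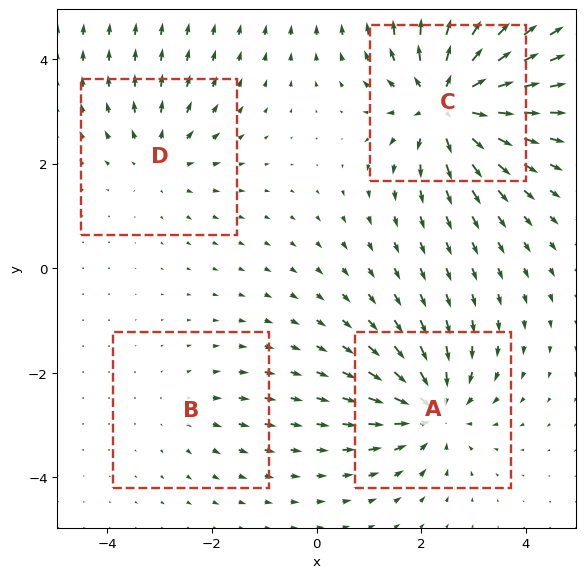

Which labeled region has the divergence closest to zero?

B

Divergence at each region's feature centre — A: about -6, B: about +2, C: about +8, D: about +4. Region B is closest to zero.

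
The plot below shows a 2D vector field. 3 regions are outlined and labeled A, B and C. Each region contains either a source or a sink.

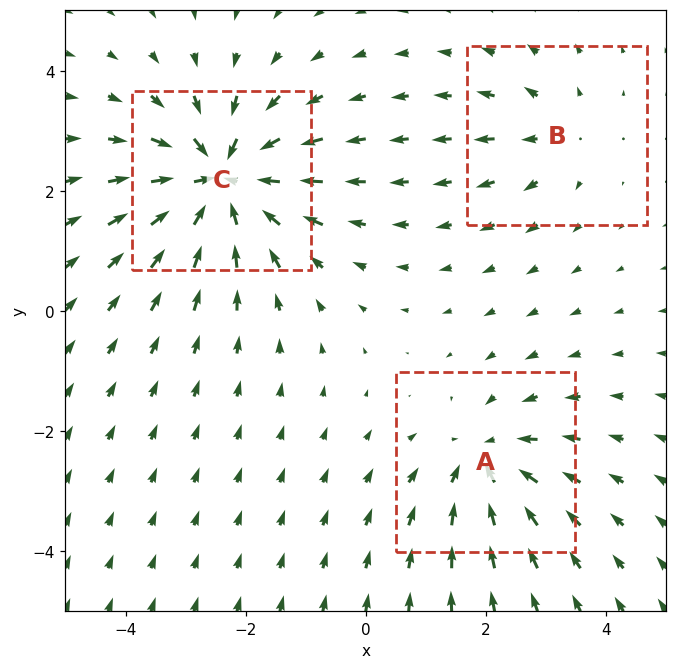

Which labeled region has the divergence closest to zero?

Divergence at each region's feature centre — A: about -3, B: about +2, C: about -5. Region B is closest to zero.

B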